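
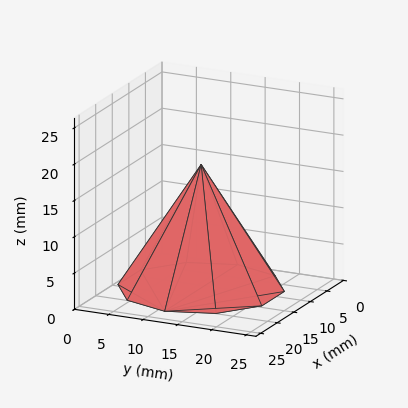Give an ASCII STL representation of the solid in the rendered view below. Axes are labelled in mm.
Reading the render: the shape is a regular 10-sided pyramid, base circumscribed radius ≈ 11 mm, apex at z ≈ 17 mm (dimensions read to the nearest mm from the axis ticks). For the STL, each face is triangulated and given an outward normal.

solid part
  facet normal 0.0000 0.0000 -1.0000
    outer loop
      vertex 14.399 21.462 0.000
      vertex 19.899 17.466 0.000
      vertex 22.000 11.000 0.000
    endloop
  endfacet
  facet normal 0.0000 0.0000 -1.0000
    outer loop
      vertex 7.601 21.462 0.000
      vertex 14.399 21.462 0.000
      vertex 22.000 11.000 0.000
    endloop
  endfacet
  facet normal 0.0000 0.0000 -1.0000
    outer loop
      vertex 2.101 17.466 0.000
      vertex 7.601 21.462 0.000
      vertex 22.000 11.000 0.000
    endloop
  endfacet
  facet normal 0.0000 0.0000 -1.0000
    outer loop
      vertex 0.000 11.000 0.000
      vertex 2.101 17.466 0.000
      vertex 22.000 11.000 0.000
    endloop
  endfacet
  facet normal 0.0000 0.0000 -1.0000
    outer loop
      vertex 2.101 4.534 0.000
      vertex 0.000 11.000 0.000
      vertex 22.000 11.000 0.000
    endloop
  endfacet
  facet normal 0.0000 0.0000 -1.0000
    outer loop
      vertex 7.601 0.538 0.000
      vertex 2.101 4.534 0.000
      vertex 22.000 11.000 0.000
    endloop
  endfacet
  facet normal 0.0000 0.0000 -1.0000
    outer loop
      vertex 14.399 0.538 0.000
      vertex 7.601 0.538 0.000
      vertex 22.000 11.000 0.000
    endloop
  endfacet
  facet normal 0.0000 0.0000 -1.0000
    outer loop
      vertex 19.899 4.534 0.000
      vertex 14.399 0.538 0.000
      vertex 22.000 11.000 0.000
    endloop
  endfacet
  facet normal 0.8100 0.2632 0.5241
    outer loop
      vertex 22.000 11.000 0.000
      vertex 19.899 17.466 0.000
      vertex 11.000 11.000 17.000
    endloop
  endfacet
  facet normal 0.5006 0.6890 0.5241
    outer loop
      vertex 19.899 17.466 0.000
      vertex 14.399 21.462 0.000
      vertex 11.000 11.000 17.000
    endloop
  endfacet
  facet normal 0.0000 0.8516 0.5241
    outer loop
      vertex 14.399 21.462 0.000
      vertex 7.601 21.462 0.000
      vertex 11.000 11.000 17.000
    endloop
  endfacet
  facet normal -0.5006 0.6890 0.5241
    outer loop
      vertex 7.601 21.462 0.000
      vertex 2.101 17.466 0.000
      vertex 11.000 11.000 17.000
    endloop
  endfacet
  facet normal -0.8100 0.2632 0.5241
    outer loop
      vertex 2.101 17.466 0.000
      vertex 0.000 11.000 0.000
      vertex 11.000 11.000 17.000
    endloop
  endfacet
  facet normal -0.8100 -0.2632 0.5241
    outer loop
      vertex 0.000 11.000 0.000
      vertex 2.101 4.534 0.000
      vertex 11.000 11.000 17.000
    endloop
  endfacet
  facet normal -0.5006 -0.6890 0.5241
    outer loop
      vertex 2.101 4.534 0.000
      vertex 7.601 0.538 0.000
      vertex 11.000 11.000 17.000
    endloop
  endfacet
  facet normal 0.0000 -0.8516 0.5241
    outer loop
      vertex 7.601 0.538 0.000
      vertex 14.399 0.538 0.000
      vertex 11.000 11.000 17.000
    endloop
  endfacet
  facet normal 0.5006 -0.6890 0.5241
    outer loop
      vertex 14.399 0.538 0.000
      vertex 19.899 4.534 0.000
      vertex 11.000 11.000 17.000
    endloop
  endfacet
  facet normal 0.8100 -0.2632 0.5241
    outer loop
      vertex 19.899 4.534 0.000
      vertex 22.000 11.000 0.000
      vertex 11.000 11.000 17.000
    endloop
  endfacet
endsolid part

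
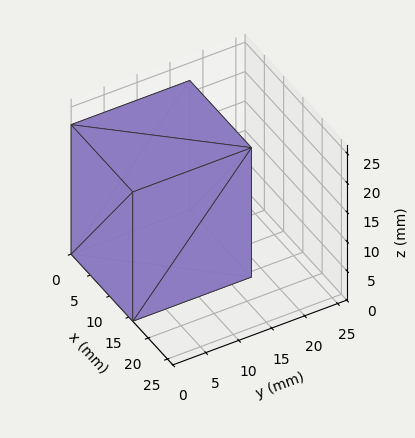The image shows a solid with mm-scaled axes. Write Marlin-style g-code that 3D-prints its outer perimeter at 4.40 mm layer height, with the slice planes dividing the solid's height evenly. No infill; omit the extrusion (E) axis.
Reading the render: the shape is a rectangular box, roughly 16 × 18 mm footprint and 22 mm tall (dimensions read to the nearest mm from the axis ticks). For the g-code, the solid's height is divided into equal slices at the stated Δz and each level perimeter traced with G1 moves after a G0 lift.

; perimeter-only toolpath
G21 ; units = mm
G90 ; absolute positioning
G28 ; home
; layer 1
G0 Z4.40
G0 X0.00 Y0.00
G1 X16.00 Y0.00
G1 X16.00 Y18.00
G1 X0.00 Y18.00
G1 X0.00 Y0.00
; layer 2
G0 Z8.80
G0 X0.00 Y0.00
G1 X16.00 Y0.00
G1 X16.00 Y18.00
G1 X0.00 Y18.00
G1 X0.00 Y0.00
; layer 3
G0 Z13.20
G0 X0.00 Y0.00
G1 X16.00 Y0.00
G1 X16.00 Y18.00
G1 X0.00 Y18.00
G1 X0.00 Y0.00
; layer 4
G0 Z17.60
G0 X0.00 Y0.00
G1 X16.00 Y0.00
G1 X16.00 Y18.00
G1 X0.00 Y18.00
G1 X0.00 Y0.00
; layer 5
G0 Z22.00
G0 X0.00 Y0.00
G1 X16.00 Y0.00
G1 X16.00 Y18.00
G1 X0.00 Y18.00
G1 X0.00 Y0.00
M2 ; end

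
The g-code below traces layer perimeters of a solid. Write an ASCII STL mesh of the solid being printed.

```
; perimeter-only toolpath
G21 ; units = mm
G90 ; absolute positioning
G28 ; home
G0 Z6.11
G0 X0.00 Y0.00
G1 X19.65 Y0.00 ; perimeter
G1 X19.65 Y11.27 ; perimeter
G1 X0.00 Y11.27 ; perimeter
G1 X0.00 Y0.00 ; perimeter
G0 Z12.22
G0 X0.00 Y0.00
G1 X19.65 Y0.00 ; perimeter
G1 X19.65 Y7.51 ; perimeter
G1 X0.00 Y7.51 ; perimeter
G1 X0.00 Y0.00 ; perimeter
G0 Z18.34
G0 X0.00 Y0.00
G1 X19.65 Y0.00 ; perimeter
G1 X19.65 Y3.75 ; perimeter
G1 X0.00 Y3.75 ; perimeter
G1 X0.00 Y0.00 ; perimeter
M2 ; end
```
solid part
  facet normal 0.0000 0.0000 -1.0000
    outer loop
      vertex 19.65 15.02 0.00
      vertex 19.65 0.00 0.00
      vertex 0.00 0.00 0.00
    endloop
  endfacet
  facet normal 0.0000 0.0000 -1.0000
    outer loop
      vertex 0.00 15.02 0.00
      vertex 19.65 15.02 0.00
      vertex 0.00 0.00 0.00
    endloop
  endfacet
  facet normal 0.0000 -1.0000 0.0000
    outer loop
      vertex 0.00 0.00 0.00
      vertex 19.65 0.00 0.00
      vertex 19.65 0.00 24.45
    endloop
  endfacet
  facet normal 0.0000 -1.0000 0.0000
    outer loop
      vertex 0.00 0.00 0.00
      vertex 19.65 0.00 24.45
      vertex 0.00 0.00 24.45
    endloop
  endfacet
  facet normal 0.0000 0.8521 0.5234
    outer loop
      vertex 0.00 0.00 24.45
      vertex 19.65 0.00 24.45
      vertex 19.65 15.02 0.00
    endloop
  endfacet
  facet normal 0.0000 0.8521 0.5234
    outer loop
      vertex 0.00 0.00 24.45
      vertex 19.65 15.02 0.00
      vertex 0.00 15.02 0.00
    endloop
  endfacet
  facet normal -1.0000 0.0000 0.0000
    outer loop
      vertex 0.00 0.00 24.45
      vertex 0.00 15.02 0.00
      vertex 0.00 0.00 0.00
    endloop
  endfacet
  facet normal 1.0000 0.0000 0.0000
    outer loop
      vertex 19.65 0.00 0.00
      vertex 19.65 15.02 0.00
      vertex 19.65 0.00 24.45
    endloop
  endfacet
endsolid part

The G0 Z moves step by Δz≈6.11 mm. The G1 loops shrink linearly with z, so the solid tapers from its base footprint up to z≈24.4. Closing with a flat bottom cap and the tapered top and triangulating gives 8 facets — a wedge (ramp): 19.6 × 15 mm base, rising to 24.4 mm along the y=0 edge and sloping linearly to z=0 at y=15.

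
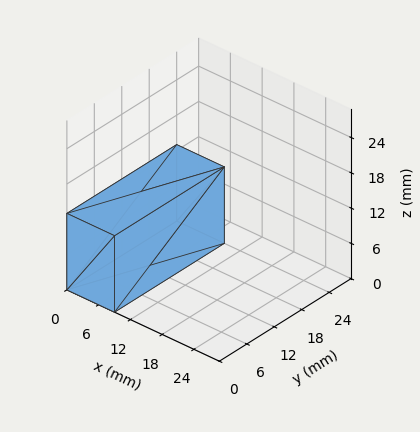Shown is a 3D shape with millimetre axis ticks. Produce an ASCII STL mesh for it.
Reading the render: the shape is a rectangular box, roughly 9 × 24 mm footprint and 13 mm tall (dimensions read to the nearest mm from the axis ticks). For the STL, each face is triangulated and given an outward normal.

solid part
  facet normal 0.0000 0.0000 -1.0000
    outer loop
      vertex 9.000 24.000 0.000
      vertex 9.000 0.000 0.000
      vertex 0.000 0.000 0.000
    endloop
  endfacet
  facet normal 0.0000 0.0000 -1.0000
    outer loop
      vertex 0.000 24.000 0.000
      vertex 9.000 24.000 0.000
      vertex 0.000 0.000 0.000
    endloop
  endfacet
  facet normal 0.0000 0.0000 1.0000
    outer loop
      vertex 0.000 0.000 13.000
      vertex 9.000 0.000 13.000
      vertex 9.000 24.000 13.000
    endloop
  endfacet
  facet normal 0.0000 0.0000 1.0000
    outer loop
      vertex 0.000 0.000 13.000
      vertex 9.000 24.000 13.000
      vertex 0.000 24.000 13.000
    endloop
  endfacet
  facet normal 0.0000 -1.0000 0.0000
    outer loop
      vertex 0.000 0.000 0.000
      vertex 9.000 0.000 0.000
      vertex 9.000 0.000 13.000
    endloop
  endfacet
  facet normal 0.0000 -1.0000 0.0000
    outer loop
      vertex 0.000 0.000 0.000
      vertex 9.000 0.000 13.000
      vertex 0.000 0.000 13.000
    endloop
  endfacet
  facet normal 0.0000 1.0000 0.0000
    outer loop
      vertex 9.000 24.000 13.000
      vertex 9.000 24.000 0.000
      vertex 0.000 24.000 0.000
    endloop
  endfacet
  facet normal 0.0000 1.0000 0.0000
    outer loop
      vertex 0.000 24.000 13.000
      vertex 9.000 24.000 13.000
      vertex 0.000 24.000 0.000
    endloop
  endfacet
  facet normal -1.0000 0.0000 0.0000
    outer loop
      vertex 0.000 24.000 13.000
      vertex 0.000 24.000 0.000
      vertex 0.000 0.000 0.000
    endloop
  endfacet
  facet normal -1.0000 0.0000 0.0000
    outer loop
      vertex 0.000 0.000 13.000
      vertex 0.000 24.000 13.000
      vertex 0.000 0.000 0.000
    endloop
  endfacet
  facet normal 1.0000 0.0000 0.0000
    outer loop
      vertex 9.000 0.000 0.000
      vertex 9.000 24.000 0.000
      vertex 9.000 24.000 13.000
    endloop
  endfacet
  facet normal 1.0000 0.0000 0.0000
    outer loop
      vertex 9.000 0.000 0.000
      vertex 9.000 24.000 13.000
      vertex 9.000 0.000 13.000
    endloop
  endfacet
endsolid part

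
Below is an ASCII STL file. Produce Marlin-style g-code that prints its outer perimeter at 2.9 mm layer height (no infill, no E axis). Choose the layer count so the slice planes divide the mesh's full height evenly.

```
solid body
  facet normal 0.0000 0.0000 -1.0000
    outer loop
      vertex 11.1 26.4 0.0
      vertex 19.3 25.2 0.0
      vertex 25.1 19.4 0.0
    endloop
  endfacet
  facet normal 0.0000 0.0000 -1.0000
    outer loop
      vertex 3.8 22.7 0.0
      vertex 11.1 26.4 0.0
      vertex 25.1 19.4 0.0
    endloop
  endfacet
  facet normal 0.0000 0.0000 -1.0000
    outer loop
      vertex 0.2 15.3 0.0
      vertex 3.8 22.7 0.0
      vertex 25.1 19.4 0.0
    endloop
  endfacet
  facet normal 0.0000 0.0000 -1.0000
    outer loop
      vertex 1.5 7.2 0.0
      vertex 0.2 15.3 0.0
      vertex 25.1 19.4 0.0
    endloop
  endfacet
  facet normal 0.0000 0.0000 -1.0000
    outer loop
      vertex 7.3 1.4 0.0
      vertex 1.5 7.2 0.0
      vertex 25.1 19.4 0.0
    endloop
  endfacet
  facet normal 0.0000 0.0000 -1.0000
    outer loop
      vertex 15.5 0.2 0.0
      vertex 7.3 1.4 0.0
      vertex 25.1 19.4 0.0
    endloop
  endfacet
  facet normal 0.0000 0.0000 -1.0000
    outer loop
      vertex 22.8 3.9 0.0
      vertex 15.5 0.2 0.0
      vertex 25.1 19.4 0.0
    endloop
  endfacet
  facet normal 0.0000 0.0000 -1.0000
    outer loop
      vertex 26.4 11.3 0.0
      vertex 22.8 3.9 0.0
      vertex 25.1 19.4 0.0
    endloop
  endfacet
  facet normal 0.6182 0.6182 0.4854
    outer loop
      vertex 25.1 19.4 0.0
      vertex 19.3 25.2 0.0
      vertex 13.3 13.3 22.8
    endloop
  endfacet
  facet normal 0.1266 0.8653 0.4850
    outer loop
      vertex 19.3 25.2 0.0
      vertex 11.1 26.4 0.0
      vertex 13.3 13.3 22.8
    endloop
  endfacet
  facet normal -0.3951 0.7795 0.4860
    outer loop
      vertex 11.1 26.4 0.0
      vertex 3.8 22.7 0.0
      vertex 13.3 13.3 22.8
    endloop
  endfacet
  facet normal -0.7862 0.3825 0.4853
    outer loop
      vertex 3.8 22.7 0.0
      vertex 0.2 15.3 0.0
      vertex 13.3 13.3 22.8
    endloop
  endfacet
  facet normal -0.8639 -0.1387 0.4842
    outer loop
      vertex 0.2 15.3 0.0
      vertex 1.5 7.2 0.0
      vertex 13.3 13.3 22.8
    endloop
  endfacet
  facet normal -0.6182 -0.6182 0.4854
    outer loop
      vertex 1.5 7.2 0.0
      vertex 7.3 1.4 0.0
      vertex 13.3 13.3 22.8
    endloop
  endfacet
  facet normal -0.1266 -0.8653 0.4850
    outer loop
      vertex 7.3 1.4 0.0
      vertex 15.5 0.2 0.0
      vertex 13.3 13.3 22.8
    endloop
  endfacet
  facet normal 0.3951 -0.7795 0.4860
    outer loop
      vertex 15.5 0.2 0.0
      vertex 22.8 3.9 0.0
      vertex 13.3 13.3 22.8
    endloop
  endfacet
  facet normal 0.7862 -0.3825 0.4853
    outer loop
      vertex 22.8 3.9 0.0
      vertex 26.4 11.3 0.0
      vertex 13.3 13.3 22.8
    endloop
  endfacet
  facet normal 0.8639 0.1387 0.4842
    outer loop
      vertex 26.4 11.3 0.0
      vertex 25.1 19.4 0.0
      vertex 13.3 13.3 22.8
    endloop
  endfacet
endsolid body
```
; perimeter-only toolpath
G21 ; units = mm
G90 ; absolute positioning
G28 ; home
; layer 1
G0 Z2.9
G0 X23.6 Y18.6
G1 X18.6 Y23.7
G1 X11.4 Y24.8
G1 X5.0 Y21.5
G1 X1.8 Y15.1
G1 X3.0 Y8.0
G1 X8.1 Y2.9
G1 X15.2 Y1.8
G1 X21.6 Y5.1
G1 X24.8 Y11.6
G1 X23.6 Y18.6
; layer 2
G0 Z5.7
G0 X22.2 Y17.9
G1 X17.8 Y22.2
G1 X11.6 Y23.1
G1 X6.2 Y20.3
G1 X3.5 Y14.8
G1 X4.5 Y8.7
G1 X8.8 Y4.4
G1 X14.9 Y3.5
G1 X20.4 Y6.2
G1 X23.1 Y11.8
G1 X22.2 Y17.9
; layer 3
G0 Z8.6
G0 X20.7 Y17.1
G1 X17.1 Y20.7
G1 X11.9 Y21.5
G1 X7.4 Y19.2
G1 X5.1 Y14.6
G1 X5.9 Y9.5
G1 X9.6 Y5.9
G1 X14.7 Y5.1
G1 X19.2 Y7.4
G1 X21.5 Y12.1
G1 X20.7 Y17.1
; layer 4
G0 Z11.4
G0 X19.2 Y16.4
G1 X16.3 Y19.2
G1 X12.2 Y19.9
G1 X8.6 Y18.0
G1 X6.8 Y14.3
G1 X7.4 Y10.2
G1 X10.3 Y7.4
G1 X14.4 Y6.8
G1 X18.1 Y8.6
G1 X19.9 Y12.3
G1 X19.2 Y16.4
; layer 5
G0 Z14.2
G0 X17.7 Y15.6
G1 X15.6 Y17.8
G1 X12.5 Y18.2
G1 X9.7 Y16.8
G1 X8.4 Y14.1
G1 X8.9 Y11.0
G1 X11.1 Y8.8
G1 X14.1 Y8.4
G1 X16.9 Y9.8
G1 X18.2 Y12.6
G1 X17.7 Y15.6
; layer 6
G0 Z17.1
G0 X16.2 Y14.8
G1 X14.8 Y16.3
G1 X12.8 Y16.6
G1 X10.9 Y15.7
G1 X10.0 Y13.8
G1 X10.4 Y11.8
G1 X11.8 Y10.3
G1 X13.9 Y10.0
G1 X15.7 Y11.0
G1 X16.6 Y12.8
G1 X16.2 Y14.8
; layer 7
G0 Z19.9
G0 X14.8 Y14.1
G1 X14.1 Y14.8
G1 X13.0 Y14.9
G1 X12.1 Y14.5
G1 X11.7 Y13.6
G1 X11.8 Y12.5
G1 X12.6 Y11.8
G1 X13.6 Y11.7
G1 X14.5 Y12.1
G1 X14.9 Y13.1
G1 X14.8 Y14.1
M2 ; end

The solid is a regular 10-sided pyramid, base circumscribed radius ≈ 13.3 mm, apex at z ≈ 22.8 mm. Slicing at Δz = 2.9 mm — 8 equal slices spanning the solid's height, so layer i sits at z = i·h/8 — gives 7 non-empty perimeters. Each is a 10-segment closed polygon; G0 lifts to the layer z and rapids to the start vertex, then G1 traces the edges. The cross-section shrinks linearly with z (the slice at the apex is degenerate and omitted).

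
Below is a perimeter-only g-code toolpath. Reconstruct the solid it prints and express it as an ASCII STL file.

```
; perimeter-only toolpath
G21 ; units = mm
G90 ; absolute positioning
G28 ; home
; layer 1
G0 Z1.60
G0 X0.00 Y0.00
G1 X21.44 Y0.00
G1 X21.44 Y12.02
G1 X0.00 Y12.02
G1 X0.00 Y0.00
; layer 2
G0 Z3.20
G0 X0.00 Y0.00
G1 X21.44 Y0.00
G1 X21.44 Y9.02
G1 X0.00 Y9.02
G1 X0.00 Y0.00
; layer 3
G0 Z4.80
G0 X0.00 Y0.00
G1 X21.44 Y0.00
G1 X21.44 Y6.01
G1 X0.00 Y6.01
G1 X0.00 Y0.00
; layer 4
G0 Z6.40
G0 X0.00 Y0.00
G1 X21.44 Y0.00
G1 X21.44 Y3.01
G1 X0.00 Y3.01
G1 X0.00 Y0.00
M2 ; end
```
solid part
  facet normal 0.0000 0.0000 -1.0000
    outer loop
      vertex 21.44 15.03 0.00
      vertex 21.44 0.00 0.00
      vertex 0.00 0.00 0.00
    endloop
  endfacet
  facet normal 0.0000 0.0000 -1.0000
    outer loop
      vertex 0.00 15.03 0.00
      vertex 21.44 15.03 0.00
      vertex 0.00 0.00 0.00
    endloop
  endfacet
  facet normal 0.0000 -1.0000 0.0000
    outer loop
      vertex 0.00 0.00 0.00
      vertex 21.44 0.00 0.00
      vertex 21.44 0.00 8.00
    endloop
  endfacet
  facet normal 0.0000 -1.0000 0.0000
    outer loop
      vertex 0.00 0.00 0.00
      vertex 21.44 0.00 8.00
      vertex 0.00 0.00 8.00
    endloop
  endfacet
  facet normal 0.0000 0.4699 0.8827
    outer loop
      vertex 0.00 0.00 8.00
      vertex 21.44 0.00 8.00
      vertex 21.44 15.03 0.00
    endloop
  endfacet
  facet normal 0.0000 0.4699 0.8827
    outer loop
      vertex 0.00 0.00 8.00
      vertex 21.44 15.03 0.00
      vertex 0.00 15.03 0.00
    endloop
  endfacet
  facet normal -1.0000 0.0000 0.0000
    outer loop
      vertex 0.00 0.00 8.00
      vertex 0.00 15.03 0.00
      vertex 0.00 0.00 0.00
    endloop
  endfacet
  facet normal 1.0000 0.0000 0.0000
    outer loop
      vertex 21.44 0.00 0.00
      vertex 21.44 15.03 0.00
      vertex 21.44 0.00 8.00
    endloop
  endfacet
endsolid part

The G0 Z moves step by Δz≈1.60 mm. The G1 loops shrink linearly with z, so the solid tapers from its base footprint up to z≈8. Closing with a flat bottom cap and the tapered top and triangulating gives 8 facets — a wedge (ramp): 21.4 × 15 mm base, rising to 8 mm along the y=0 edge and sloping linearly to z=0 at y=15.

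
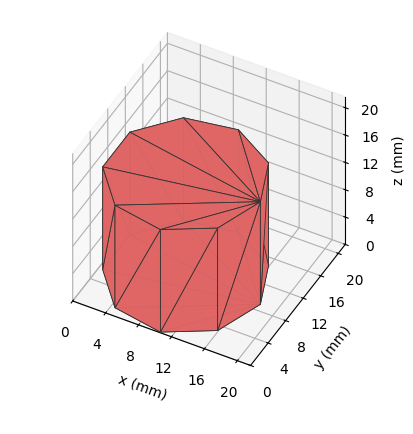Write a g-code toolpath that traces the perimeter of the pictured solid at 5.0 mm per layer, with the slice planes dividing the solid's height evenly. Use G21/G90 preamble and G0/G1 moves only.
Reading the render: the shape is a regular 9-sided prism (a cylinder approximated with 9 flat sides), circumscribed radius ≈ 9 mm, height ≈ 15 mm (dimensions read to the nearest mm from the axis ticks). For the g-code, the solid's height is divided into equal slices at the stated Δz and each level perimeter traced with G1 moves after a G0 lift.

; perimeter-only toolpath
G21 ; units = mm
G90 ; absolute positioning
G28 ; home
; layer 1
G0 Z5.0
G0 X18.0 Y9.0
G1 X15.9 Y14.8
G1 X10.6 Y17.9
G1 X4.5 Y16.8
G1 X0.5 Y12.1
G1 X0.5 Y5.9
G1 X4.5 Y1.2
G1 X10.6 Y0.1
G1 X15.9 Y3.2
G1 X18.0 Y9.0
; layer 2
G0 Z10.0
G0 X18.0 Y9.0
G1 X15.9 Y14.8
G1 X10.6 Y17.9
G1 X4.5 Y16.8
G1 X0.5 Y12.1
G1 X0.5 Y5.9
G1 X4.5 Y1.2
G1 X10.6 Y0.1
G1 X15.9 Y3.2
G1 X18.0 Y9.0
; layer 3
G0 Z15.0
G0 X18.0 Y9.0
G1 X15.9 Y14.8
G1 X10.6 Y17.9
G1 X4.5 Y16.8
G1 X0.5 Y12.1
G1 X0.5 Y5.9
G1 X4.5 Y1.2
G1 X10.6 Y0.1
G1 X15.9 Y3.2
G1 X18.0 Y9.0
M2 ; end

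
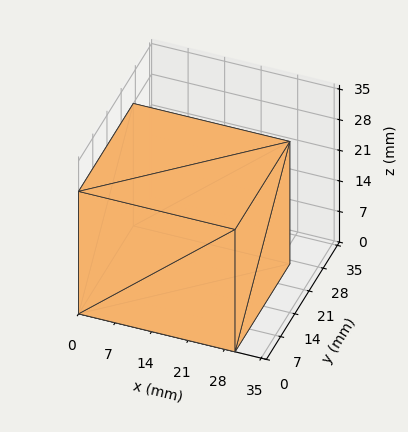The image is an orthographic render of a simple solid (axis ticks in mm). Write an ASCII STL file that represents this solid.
Reading the render: the shape is a rectangular box, roughly 30 × 27 mm footprint and 28 mm tall (dimensions read to the nearest mm from the axis ticks). For the STL, each face is triangulated and given an outward normal.

solid part
  facet normal 0.0000 0.0000 -1.0000
    outer loop
      vertex 30.0 27.0 0.0
      vertex 30.0 0.0 0.0
      vertex 0.0 0.0 0.0
    endloop
  endfacet
  facet normal 0.0000 0.0000 -1.0000
    outer loop
      vertex 0.0 27.0 0.0
      vertex 30.0 27.0 0.0
      vertex 0.0 0.0 0.0
    endloop
  endfacet
  facet normal 0.0000 0.0000 1.0000
    outer loop
      vertex 0.0 0.0 28.0
      vertex 30.0 0.0 28.0
      vertex 30.0 27.0 28.0
    endloop
  endfacet
  facet normal 0.0000 0.0000 1.0000
    outer loop
      vertex 0.0 0.0 28.0
      vertex 30.0 27.0 28.0
      vertex 0.0 27.0 28.0
    endloop
  endfacet
  facet normal 0.0000 -1.0000 0.0000
    outer loop
      vertex 0.0 0.0 0.0
      vertex 30.0 0.0 0.0
      vertex 30.0 0.0 28.0
    endloop
  endfacet
  facet normal 0.0000 -1.0000 0.0000
    outer loop
      vertex 0.0 0.0 0.0
      vertex 30.0 0.0 28.0
      vertex 0.0 0.0 28.0
    endloop
  endfacet
  facet normal 0.0000 1.0000 0.0000
    outer loop
      vertex 30.0 27.0 28.0
      vertex 30.0 27.0 0.0
      vertex 0.0 27.0 0.0
    endloop
  endfacet
  facet normal 0.0000 1.0000 0.0000
    outer loop
      vertex 0.0 27.0 28.0
      vertex 30.0 27.0 28.0
      vertex 0.0 27.0 0.0
    endloop
  endfacet
  facet normal -1.0000 0.0000 0.0000
    outer loop
      vertex 0.0 27.0 28.0
      vertex 0.0 27.0 0.0
      vertex 0.0 0.0 0.0
    endloop
  endfacet
  facet normal -1.0000 0.0000 0.0000
    outer loop
      vertex 0.0 0.0 28.0
      vertex 0.0 27.0 28.0
      vertex 0.0 0.0 0.0
    endloop
  endfacet
  facet normal 1.0000 0.0000 0.0000
    outer loop
      vertex 30.0 0.0 0.0
      vertex 30.0 27.0 0.0
      vertex 30.0 27.0 28.0
    endloop
  endfacet
  facet normal 1.0000 0.0000 0.0000
    outer loop
      vertex 30.0 0.0 0.0
      vertex 30.0 27.0 28.0
      vertex 30.0 0.0 28.0
    endloop
  endfacet
endsolid part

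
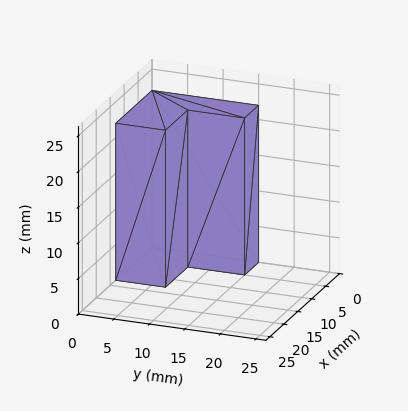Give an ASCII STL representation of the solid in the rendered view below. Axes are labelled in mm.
Reading the render: the shape is an L-shaped prism: outer 13 × 15 mm, arm thicknesses ≈ 7 mm (horizontal) and 5 mm (vertical), extruded 22 mm in z (dimensions read to the nearest mm from the axis ticks). For the STL, each face is triangulated and given an outward normal.

solid part
  facet normal 0.0000 0.0000 -1.0000
    outer loop
      vertex 13.0 7.0 0.0
      vertex 13.0 0.0 0.0
      vertex 0.0 0.0 0.0
    endloop
  endfacet
  facet normal 0.0000 0.0000 -1.0000
    outer loop
      vertex 5.0 7.0 0.0
      vertex 13.0 7.0 0.0
      vertex 0.0 0.0 0.0
    endloop
  endfacet
  facet normal 0.0000 0.0000 -1.0000
    outer loop
      vertex 5.0 15.0 0.0
      vertex 5.0 7.0 0.0
      vertex 0.0 0.0 0.0
    endloop
  endfacet
  facet normal 0.0000 0.0000 -1.0000
    outer loop
      vertex 0.0 15.0 0.0
      vertex 5.0 15.0 0.0
      vertex 0.0 0.0 0.0
    endloop
  endfacet
  facet normal 0.0000 0.0000 1.0000
    outer loop
      vertex 0.0 0.0 22.0
      vertex 13.0 0.0 22.0
      vertex 13.0 7.0 22.0
    endloop
  endfacet
  facet normal 0.0000 0.0000 1.0000
    outer loop
      vertex 0.0 0.0 22.0
      vertex 13.0 7.0 22.0
      vertex 5.0 7.0 22.0
    endloop
  endfacet
  facet normal 0.0000 0.0000 1.0000
    outer loop
      vertex 0.0 0.0 22.0
      vertex 5.0 7.0 22.0
      vertex 5.0 15.0 22.0
    endloop
  endfacet
  facet normal 0.0000 0.0000 1.0000
    outer loop
      vertex 0.0 0.0 22.0
      vertex 5.0 15.0 22.0
      vertex 0.0 15.0 22.0
    endloop
  endfacet
  facet normal 0.0000 -1.0000 0.0000
    outer loop
      vertex 0.0 0.0 0.0
      vertex 13.0 0.0 0.0
      vertex 13.0 0.0 22.0
    endloop
  endfacet
  facet normal 0.0000 -1.0000 0.0000
    outer loop
      vertex 0.0 0.0 0.0
      vertex 13.0 0.0 22.0
      vertex 0.0 0.0 22.0
    endloop
  endfacet
  facet normal 1.0000 0.0000 0.0000
    outer loop
      vertex 13.0 0.0 0.0
      vertex 13.0 7.0 0.0
      vertex 13.0 7.0 22.0
    endloop
  endfacet
  facet normal 1.0000 0.0000 0.0000
    outer loop
      vertex 13.0 0.0 0.0
      vertex 13.0 7.0 22.0
      vertex 13.0 0.0 22.0
    endloop
  endfacet
  facet normal 0.0000 1.0000 0.0000
    outer loop
      vertex 13.0 7.0 0.0
      vertex 5.0 7.0 0.0
      vertex 5.0 7.0 22.0
    endloop
  endfacet
  facet normal 0.0000 1.0000 0.0000
    outer loop
      vertex 13.0 7.0 0.0
      vertex 5.0 7.0 22.0
      vertex 13.0 7.0 22.0
    endloop
  endfacet
  facet normal 1.0000 0.0000 0.0000
    outer loop
      vertex 5.0 7.0 0.0
      vertex 5.0 15.0 0.0
      vertex 5.0 15.0 22.0
    endloop
  endfacet
  facet normal 1.0000 0.0000 0.0000
    outer loop
      vertex 5.0 7.0 0.0
      vertex 5.0 15.0 22.0
      vertex 5.0 7.0 22.0
    endloop
  endfacet
  facet normal 0.0000 1.0000 0.0000
    outer loop
      vertex 5.0 15.0 0.0
      vertex 0.0 15.0 0.0
      vertex 0.0 15.0 22.0
    endloop
  endfacet
  facet normal 0.0000 1.0000 0.0000
    outer loop
      vertex 5.0 15.0 0.0
      vertex 0.0 15.0 22.0
      vertex 5.0 15.0 22.0
    endloop
  endfacet
  facet normal -1.0000 0.0000 0.0000
    outer loop
      vertex 0.0 15.0 0.0
      vertex 0.0 0.0 0.0
      vertex 0.0 0.0 22.0
    endloop
  endfacet
  facet normal -1.0000 0.0000 0.0000
    outer loop
      vertex 0.0 15.0 0.0
      vertex 0.0 0.0 22.0
      vertex 0.0 15.0 22.0
    endloop
  endfacet
endsolid part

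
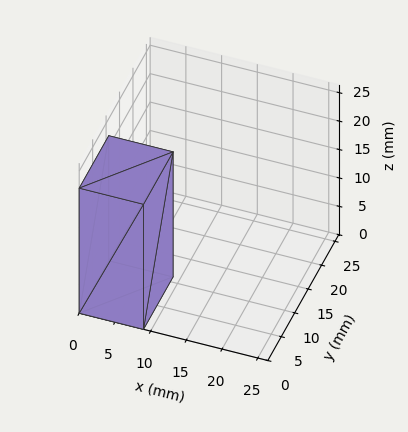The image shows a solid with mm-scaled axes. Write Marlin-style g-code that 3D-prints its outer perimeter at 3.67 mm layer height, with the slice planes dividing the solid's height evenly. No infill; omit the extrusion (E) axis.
Reading the render: the shape is a rectangular box, roughly 9 × 11 mm footprint and 22 mm tall (dimensions read to the nearest mm from the axis ticks). For the g-code, the solid's height is divided into equal slices at the stated Δz and each level perimeter traced with G1 moves after a G0 lift.

; perimeter-only toolpath
G21 ; units = mm
G90 ; absolute positioning
G28 ; home
; layer 1
G0 Z3.67
G0 X0.00 Y0.00
G1 X9.00 Y0.00
G1 X9.00 Y11.00
G1 X0.00 Y11.00
G1 X0.00 Y0.00
; layer 2
G0 Z7.33
G0 X0.00 Y0.00
G1 X9.00 Y0.00
G1 X9.00 Y11.00
G1 X0.00 Y11.00
G1 X0.00 Y0.00
; layer 3
G0 Z11.00
G0 X0.00 Y0.00
G1 X9.00 Y0.00
G1 X9.00 Y11.00
G1 X0.00 Y11.00
G1 X0.00 Y0.00
; layer 4
G0 Z14.67
G0 X0.00 Y0.00
G1 X9.00 Y0.00
G1 X9.00 Y11.00
G1 X0.00 Y11.00
G1 X0.00 Y0.00
; layer 5
G0 Z18.33
G0 X0.00 Y0.00
G1 X9.00 Y0.00
G1 X9.00 Y11.00
G1 X0.00 Y11.00
G1 X0.00 Y0.00
; layer 6
G0 Z22.00
G0 X0.00 Y0.00
G1 X9.00 Y0.00
G1 X9.00 Y11.00
G1 X0.00 Y11.00
G1 X0.00 Y0.00
M2 ; end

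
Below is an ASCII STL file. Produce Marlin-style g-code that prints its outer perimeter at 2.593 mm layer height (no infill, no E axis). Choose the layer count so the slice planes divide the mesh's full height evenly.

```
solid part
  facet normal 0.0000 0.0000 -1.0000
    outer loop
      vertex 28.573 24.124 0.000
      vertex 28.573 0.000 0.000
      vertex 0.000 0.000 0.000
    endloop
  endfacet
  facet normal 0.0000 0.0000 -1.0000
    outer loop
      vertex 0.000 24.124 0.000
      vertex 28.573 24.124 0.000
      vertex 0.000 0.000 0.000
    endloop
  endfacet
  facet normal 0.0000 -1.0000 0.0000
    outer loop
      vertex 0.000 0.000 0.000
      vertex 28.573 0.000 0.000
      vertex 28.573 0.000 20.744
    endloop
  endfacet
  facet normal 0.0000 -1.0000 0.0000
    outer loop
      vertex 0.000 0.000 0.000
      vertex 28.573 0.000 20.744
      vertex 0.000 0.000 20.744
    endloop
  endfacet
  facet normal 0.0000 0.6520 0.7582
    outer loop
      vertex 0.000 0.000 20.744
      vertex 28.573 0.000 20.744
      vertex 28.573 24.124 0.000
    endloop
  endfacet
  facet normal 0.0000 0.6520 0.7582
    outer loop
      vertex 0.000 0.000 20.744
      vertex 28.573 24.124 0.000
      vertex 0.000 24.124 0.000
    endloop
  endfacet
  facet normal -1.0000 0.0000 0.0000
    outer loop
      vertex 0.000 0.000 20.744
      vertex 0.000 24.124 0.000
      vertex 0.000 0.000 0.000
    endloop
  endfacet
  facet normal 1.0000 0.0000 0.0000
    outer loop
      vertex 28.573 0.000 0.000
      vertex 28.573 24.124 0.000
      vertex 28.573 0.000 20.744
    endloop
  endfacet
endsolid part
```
; perimeter-only toolpath
G21 ; units = mm
G90 ; absolute positioning
G28 ; home
; layer 1
G0 Z2.593
G0 X0.000 Y0.000
G1 X28.573 Y0.000
G1 X28.573 Y21.108
G1 X0.000 Y21.108
G1 X0.000 Y0.000
; layer 2
G0 Z5.186
G0 X0.000 Y0.000
G1 X28.573 Y0.000
G1 X28.573 Y18.093
G1 X0.000 Y18.093
G1 X0.000 Y0.000
; layer 3
G0 Z7.779
G0 X0.000 Y0.000
G1 X28.573 Y0.000
G1 X28.573 Y15.077
G1 X0.000 Y15.077
G1 X0.000 Y0.000
; layer 4
G0 Z10.372
G0 X0.000 Y0.000
G1 X28.573 Y0.000
G1 X28.573 Y12.062
G1 X0.000 Y12.062
G1 X0.000 Y0.000
; layer 5
G0 Z12.965
G0 X0.000 Y0.000
G1 X28.573 Y0.000
G1 X28.573 Y9.046
G1 X0.000 Y9.046
G1 X0.000 Y0.000
; layer 6
G0 Z15.558
G0 X0.000 Y0.000
G1 X28.573 Y0.000
G1 X28.573 Y6.031
G1 X0.000 Y6.031
G1 X0.000 Y0.000
; layer 7
G0 Z18.151
G0 X0.000 Y0.000
G1 X28.573 Y0.000
G1 X28.573 Y3.015
G1 X0.000 Y3.015
G1 X0.000 Y0.000
M2 ; end

The solid is a wedge (ramp): 28.6 × 24.1 mm base, rising to 20.7 mm along the y=0 edge and sloping linearly to z=0 at y=24.1. Slicing at Δz = 2.593 mm — 8 equal slices spanning the solid's height, so layer i sits at z = i·h/8 — gives 7 non-empty perimeters. Each is a 4-segment closed polygon; G0 lifts to the layer z and rapids to the start vertex, then G1 traces the edges. The cross-section shrinks linearly with z (the slice at the apex is degenerate and omitted).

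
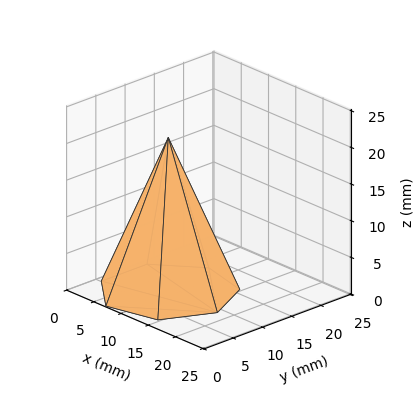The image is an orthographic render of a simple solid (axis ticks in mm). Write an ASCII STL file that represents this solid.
Reading the render: the shape is a regular 7-sided pyramid, base circumscribed radius ≈ 9 mm, apex at z ≈ 21 mm (dimensions read to the nearest mm from the axis ticks). For the STL, each face is triangulated and given an outward normal.

solid part
  facet normal 0.0000 0.0000 -1.0000
    outer loop
      vertex 7.0 17.8 0.0
      vertex 14.6 16.0 0.0
      vertex 18.0 9.0 0.0
    endloop
  endfacet
  facet normal 0.0000 0.0000 -1.0000
    outer loop
      vertex 0.9 12.9 0.0
      vertex 7.0 17.8 0.0
      vertex 18.0 9.0 0.0
    endloop
  endfacet
  facet normal 0.0000 0.0000 -1.0000
    outer loop
      vertex 0.9 5.1 0.0
      vertex 0.9 12.9 0.0
      vertex 18.0 9.0 0.0
    endloop
  endfacet
  facet normal 0.0000 0.0000 -1.0000
    outer loop
      vertex 7.0 0.2 0.0
      vertex 0.9 5.1 0.0
      vertex 18.0 9.0 0.0
    endloop
  endfacet
  facet normal 0.0000 0.0000 -1.0000
    outer loop
      vertex 14.6 2.0 0.0
      vertex 7.0 0.2 0.0
      vertex 18.0 9.0 0.0
    endloop
  endfacet
  facet normal 0.8393 0.4077 0.3597
    outer loop
      vertex 18.0 9.0 0.0
      vertex 14.6 16.0 0.0
      vertex 9.0 9.0 21.0
    endloop
  endfacet
  facet normal 0.2150 0.9079 0.3600
    outer loop
      vertex 14.6 16.0 0.0
      vertex 7.0 17.8 0.0
      vertex 9.0 9.0 21.0
    endloop
  endfacet
  facet normal -0.5842 0.7272 0.3604
    outer loop
      vertex 7.0 17.8 0.0
      vertex 0.9 12.9 0.0
      vertex 9.0 9.0 21.0
    endloop
  endfacet
  facet normal -0.9330 0.0000 0.3599
    outer loop
      vertex 0.9 12.9 0.0
      vertex 0.9 5.1 0.0
      vertex 9.0 9.0 21.0
    endloop
  endfacet
  facet normal -0.5842 -0.7272 0.3604
    outer loop
      vertex 0.9 5.1 0.0
      vertex 7.0 0.2 0.0
      vertex 9.0 9.0 21.0
    endloop
  endfacet
  facet normal 0.2150 -0.9079 0.3600
    outer loop
      vertex 7.0 0.2 0.0
      vertex 14.6 2.0 0.0
      vertex 9.0 9.0 21.0
    endloop
  endfacet
  facet normal 0.8393 -0.4077 0.3597
    outer loop
      vertex 14.6 2.0 0.0
      vertex 18.0 9.0 0.0
      vertex 9.0 9.0 21.0
    endloop
  endfacet
endsolid part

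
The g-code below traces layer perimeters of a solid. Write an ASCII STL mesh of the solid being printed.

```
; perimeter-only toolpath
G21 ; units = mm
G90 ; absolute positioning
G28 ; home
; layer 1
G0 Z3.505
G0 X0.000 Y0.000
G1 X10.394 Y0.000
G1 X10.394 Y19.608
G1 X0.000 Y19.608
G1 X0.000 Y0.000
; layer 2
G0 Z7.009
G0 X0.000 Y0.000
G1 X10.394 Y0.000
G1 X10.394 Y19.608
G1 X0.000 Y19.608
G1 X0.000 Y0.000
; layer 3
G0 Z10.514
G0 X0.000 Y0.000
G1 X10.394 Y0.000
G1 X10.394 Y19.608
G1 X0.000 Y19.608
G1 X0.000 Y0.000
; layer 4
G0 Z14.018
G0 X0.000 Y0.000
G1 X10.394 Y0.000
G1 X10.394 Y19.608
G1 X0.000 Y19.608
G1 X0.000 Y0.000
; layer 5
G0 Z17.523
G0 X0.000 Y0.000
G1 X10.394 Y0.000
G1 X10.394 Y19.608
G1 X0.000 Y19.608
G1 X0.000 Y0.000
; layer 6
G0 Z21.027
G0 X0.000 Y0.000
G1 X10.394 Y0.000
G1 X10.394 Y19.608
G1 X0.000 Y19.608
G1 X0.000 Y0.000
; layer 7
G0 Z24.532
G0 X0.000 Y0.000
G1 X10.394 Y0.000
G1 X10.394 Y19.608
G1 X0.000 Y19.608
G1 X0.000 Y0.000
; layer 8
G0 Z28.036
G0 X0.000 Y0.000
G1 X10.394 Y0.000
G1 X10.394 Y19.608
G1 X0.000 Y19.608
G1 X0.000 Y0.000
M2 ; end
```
solid part
  facet normal 0.0000 0.0000 -1.0000
    outer loop
      vertex 10.394 19.608 0.000
      vertex 10.394 0.000 0.000
      vertex 0.000 0.000 0.000
    endloop
  endfacet
  facet normal 0.0000 0.0000 -1.0000
    outer loop
      vertex 0.000 19.608 0.000
      vertex 10.394 19.608 0.000
      vertex 0.000 0.000 0.000
    endloop
  endfacet
  facet normal 0.0000 0.0000 1.0000
    outer loop
      vertex 0.000 0.000 28.036
      vertex 10.394 0.000 28.036
      vertex 10.394 19.608 28.036
    endloop
  endfacet
  facet normal 0.0000 0.0000 1.0000
    outer loop
      vertex 0.000 0.000 28.036
      vertex 10.394 19.608 28.036
      vertex 0.000 19.608 28.036
    endloop
  endfacet
  facet normal 0.0000 -1.0000 0.0000
    outer loop
      vertex 0.000 0.000 0.000
      vertex 10.394 0.000 0.000
      vertex 10.394 0.000 28.036
    endloop
  endfacet
  facet normal 0.0000 -1.0000 0.0000
    outer loop
      vertex 0.000 0.000 0.000
      vertex 10.394 0.000 28.036
      vertex 0.000 0.000 28.036
    endloop
  endfacet
  facet normal 0.0000 1.0000 0.0000
    outer loop
      vertex 10.394 19.608 28.036
      vertex 10.394 19.608 0.000
      vertex 0.000 19.608 0.000
    endloop
  endfacet
  facet normal 0.0000 1.0000 0.0000
    outer loop
      vertex 0.000 19.608 28.036
      vertex 10.394 19.608 28.036
      vertex 0.000 19.608 0.000
    endloop
  endfacet
  facet normal -1.0000 0.0000 0.0000
    outer loop
      vertex 0.000 19.608 28.036
      vertex 0.000 19.608 0.000
      vertex 0.000 0.000 0.000
    endloop
  endfacet
  facet normal -1.0000 0.0000 0.0000
    outer loop
      vertex 0.000 0.000 28.036
      vertex 0.000 19.608 28.036
      vertex 0.000 0.000 0.000
    endloop
  endfacet
  facet normal 1.0000 0.0000 0.0000
    outer loop
      vertex 10.394 0.000 0.000
      vertex 10.394 19.608 0.000
      vertex 10.394 19.608 28.036
    endloop
  endfacet
  facet normal 1.0000 0.0000 0.0000
    outer loop
      vertex 10.394 0.000 0.000
      vertex 10.394 19.608 28.036
      vertex 10.394 0.000 28.036
    endloop
  endfacet
endsolid part

The G0 Z moves step by Δz≈3.505 mm. Every layer's G1 loop is the same polygon, so the solid is a straight extrusion of it from z=0 to z≈28. Closing with flat bottom and top caps and triangulating gives 12 facets — a rectangular box, roughly 10.4 × 19.6 mm footprint and 28 mm tall.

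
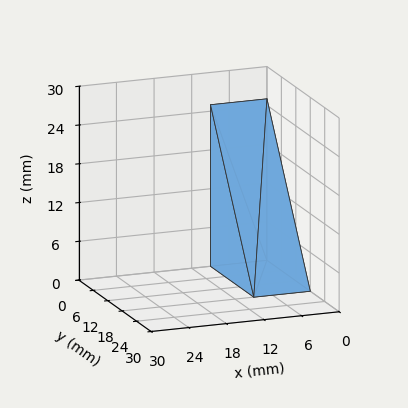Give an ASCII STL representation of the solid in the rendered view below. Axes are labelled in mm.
Reading the render: the shape is a wedge (ramp): 9 × 18 mm base, rising to 25 mm along the y=0 edge and sloping linearly to z=0 at y=18 (dimensions read to the nearest mm from the axis ticks). For the STL, each face is triangulated and given an outward normal.

solid part
  facet normal 0.0000 0.0000 -1.0000
    outer loop
      vertex 9.00 18.00 0.00
      vertex 9.00 0.00 0.00
      vertex 0.00 0.00 0.00
    endloop
  endfacet
  facet normal 0.0000 0.0000 -1.0000
    outer loop
      vertex 0.00 18.00 0.00
      vertex 9.00 18.00 0.00
      vertex 0.00 0.00 0.00
    endloop
  endfacet
  facet normal 0.0000 -1.0000 0.0000
    outer loop
      vertex 0.00 0.00 0.00
      vertex 9.00 0.00 0.00
      vertex 9.00 0.00 25.00
    endloop
  endfacet
  facet normal 0.0000 -1.0000 0.0000
    outer loop
      vertex 0.00 0.00 0.00
      vertex 9.00 0.00 25.00
      vertex 0.00 0.00 25.00
    endloop
  endfacet
  facet normal 0.0000 0.8115 0.5843
    outer loop
      vertex 0.00 0.00 25.00
      vertex 9.00 0.00 25.00
      vertex 9.00 18.00 0.00
    endloop
  endfacet
  facet normal 0.0000 0.8115 0.5843
    outer loop
      vertex 0.00 0.00 25.00
      vertex 9.00 18.00 0.00
      vertex 0.00 18.00 0.00
    endloop
  endfacet
  facet normal -1.0000 0.0000 0.0000
    outer loop
      vertex 0.00 0.00 25.00
      vertex 0.00 18.00 0.00
      vertex 0.00 0.00 0.00
    endloop
  endfacet
  facet normal 1.0000 0.0000 0.0000
    outer loop
      vertex 9.00 0.00 0.00
      vertex 9.00 18.00 0.00
      vertex 9.00 0.00 25.00
    endloop
  endfacet
endsolid part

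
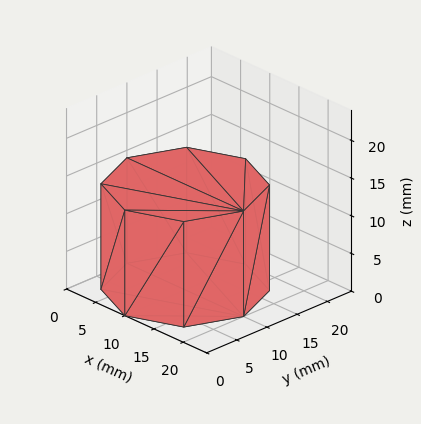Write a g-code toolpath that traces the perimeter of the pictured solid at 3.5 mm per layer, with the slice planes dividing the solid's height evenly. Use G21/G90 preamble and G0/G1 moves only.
Reading the render: the shape is a regular 8-sided prism (a cylinder approximated with 8 flat sides), circumscribed radius ≈ 10 mm, height ≈ 14 mm (dimensions read to the nearest mm from the axis ticks). For the g-code, the solid's height is divided into equal slices at the stated Δz and each level perimeter traced with G1 moves after a G0 lift.

; perimeter-only toolpath
G21 ; units = mm
G90 ; absolute positioning
G28 ; home
; layer 1
G0 Z3.5
G0 X20.0 Y10.0
G1 X17.1 Y17.1
G1 X10.0 Y20.0
G1 X2.9 Y17.1
G1 X0.0 Y10.0
G1 X2.9 Y2.9
G1 X10.0 Y0.0
G1 X17.1 Y2.9
G1 X20.0 Y10.0
; layer 2
G0 Z7.0
G0 X20.0 Y10.0
G1 X17.1 Y17.1
G1 X10.0 Y20.0
G1 X2.9 Y17.1
G1 X0.0 Y10.0
G1 X2.9 Y2.9
G1 X10.0 Y0.0
G1 X17.1 Y2.9
G1 X20.0 Y10.0
; layer 3
G0 Z10.5
G0 X20.0 Y10.0
G1 X17.1 Y17.1
G1 X10.0 Y20.0
G1 X2.9 Y17.1
G1 X0.0 Y10.0
G1 X2.9 Y2.9
G1 X10.0 Y0.0
G1 X17.1 Y2.9
G1 X20.0 Y10.0
; layer 4
G0 Z14.0
G0 X20.0 Y10.0
G1 X17.1 Y17.1
G1 X10.0 Y20.0
G1 X2.9 Y17.1
G1 X0.0 Y10.0
G1 X2.9 Y2.9
G1 X10.0 Y0.0
G1 X17.1 Y2.9
G1 X20.0 Y10.0
M2 ; end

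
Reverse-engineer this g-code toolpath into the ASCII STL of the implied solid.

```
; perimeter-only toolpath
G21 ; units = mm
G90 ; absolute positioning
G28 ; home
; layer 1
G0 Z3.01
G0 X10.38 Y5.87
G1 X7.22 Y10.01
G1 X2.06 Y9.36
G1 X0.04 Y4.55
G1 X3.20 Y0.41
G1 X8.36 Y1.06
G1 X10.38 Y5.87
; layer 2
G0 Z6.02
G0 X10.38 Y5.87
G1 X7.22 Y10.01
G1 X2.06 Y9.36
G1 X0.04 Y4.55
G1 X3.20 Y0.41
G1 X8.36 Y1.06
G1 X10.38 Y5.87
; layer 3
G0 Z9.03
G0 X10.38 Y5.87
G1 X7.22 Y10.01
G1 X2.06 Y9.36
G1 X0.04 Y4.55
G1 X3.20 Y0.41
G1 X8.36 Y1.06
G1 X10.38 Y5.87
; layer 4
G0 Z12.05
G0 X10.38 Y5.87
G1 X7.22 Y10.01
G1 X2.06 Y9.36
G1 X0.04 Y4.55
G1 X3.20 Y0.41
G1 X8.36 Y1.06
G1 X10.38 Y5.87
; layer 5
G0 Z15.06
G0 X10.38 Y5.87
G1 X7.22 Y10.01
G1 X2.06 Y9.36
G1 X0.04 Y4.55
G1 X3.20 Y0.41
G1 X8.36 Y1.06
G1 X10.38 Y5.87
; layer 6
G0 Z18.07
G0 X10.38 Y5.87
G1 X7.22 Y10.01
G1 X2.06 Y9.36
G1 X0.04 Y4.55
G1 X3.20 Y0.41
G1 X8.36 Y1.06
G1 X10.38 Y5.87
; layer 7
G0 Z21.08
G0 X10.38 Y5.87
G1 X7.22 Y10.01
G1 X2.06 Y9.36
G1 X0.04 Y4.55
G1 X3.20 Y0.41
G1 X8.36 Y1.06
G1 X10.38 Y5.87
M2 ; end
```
solid part
  facet normal 0.0000 0.0000 -1.0000
    outer loop
      vertex 2.06 9.36 0.00
      vertex 7.22 10.01 0.00
      vertex 10.38 5.87 0.00
    endloop
  endfacet
  facet normal 0.0000 0.0000 -1.0000
    outer loop
      vertex 0.04 4.55 0.00
      vertex 2.06 9.36 0.00
      vertex 10.38 5.87 0.00
    endloop
  endfacet
  facet normal 0.0000 0.0000 -1.0000
    outer loop
      vertex 3.20 0.41 0.00
      vertex 0.04 4.55 0.00
      vertex 10.38 5.87 0.00
    endloop
  endfacet
  facet normal 0.0000 0.0000 -1.0000
    outer loop
      vertex 8.36 1.06 0.00
      vertex 3.20 0.41 0.00
      vertex 10.38 5.87 0.00
    endloop
  endfacet
  facet normal 0.0000 0.0000 1.0000
    outer loop
      vertex 10.38 5.87 21.08
      vertex 7.22 10.01 21.08
      vertex 2.06 9.36 21.08
    endloop
  endfacet
  facet normal 0.0000 0.0000 1.0000
    outer loop
      vertex 10.38 5.87 21.08
      vertex 2.06 9.36 21.08
      vertex 0.04 4.55 21.08
    endloop
  endfacet
  facet normal 0.0000 0.0000 1.0000
    outer loop
      vertex 10.38 5.87 21.08
      vertex 0.04 4.55 21.08
      vertex 3.20 0.41 21.08
    endloop
  endfacet
  facet normal 0.0000 0.0000 1.0000
    outer loop
      vertex 10.38 5.87 21.08
      vertex 3.20 0.41 21.08
      vertex 8.36 1.06 21.08
    endloop
  endfacet
  facet normal 0.7949 0.6067 0.0000
    outer loop
      vertex 10.38 5.87 0.00
      vertex 7.22 10.01 0.00
      vertex 7.22 10.01 21.08
    endloop
  endfacet
  facet normal 0.7949 0.6067 0.0000
    outer loop
      vertex 10.38 5.87 0.00
      vertex 7.22 10.01 21.08
      vertex 10.38 5.87 21.08
    endloop
  endfacet
  facet normal -0.1250 0.9922 0.0000
    outer loop
      vertex 7.22 10.01 0.00
      vertex 2.06 9.36 0.00
      vertex 2.06 9.36 21.08
    endloop
  endfacet
  facet normal -0.1250 0.9922 0.0000
    outer loop
      vertex 7.22 10.01 0.00
      vertex 2.06 9.36 21.08
      vertex 7.22 10.01 21.08
    endloop
  endfacet
  facet normal -0.9220 0.3872 0.0000
    outer loop
      vertex 2.06 9.36 0.00
      vertex 0.04 4.55 0.00
      vertex 0.04 4.55 21.08
    endloop
  endfacet
  facet normal -0.9220 0.3872 0.0000
    outer loop
      vertex 2.06 9.36 0.00
      vertex 0.04 4.55 21.08
      vertex 2.06 9.36 21.08
    endloop
  endfacet
  facet normal -0.7949 -0.6067 0.0000
    outer loop
      vertex 0.04 4.55 0.00
      vertex 3.20 0.41 0.00
      vertex 3.20 0.41 21.08
    endloop
  endfacet
  facet normal -0.7949 -0.6067 0.0000
    outer loop
      vertex 0.04 4.55 0.00
      vertex 3.20 0.41 21.08
      vertex 0.04 4.55 21.08
    endloop
  endfacet
  facet normal 0.1250 -0.9922 0.0000
    outer loop
      vertex 3.20 0.41 0.00
      vertex 8.36 1.06 0.00
      vertex 8.36 1.06 21.08
    endloop
  endfacet
  facet normal 0.1250 -0.9922 0.0000
    outer loop
      vertex 3.20 0.41 0.00
      vertex 8.36 1.06 21.08
      vertex 3.20 0.41 21.08
    endloop
  endfacet
  facet normal 0.9220 -0.3872 0.0000
    outer loop
      vertex 8.36 1.06 0.00
      vertex 10.38 5.87 0.00
      vertex 10.38 5.87 21.08
    endloop
  endfacet
  facet normal 0.9220 -0.3872 0.0000
    outer loop
      vertex 8.36 1.06 0.00
      vertex 10.38 5.87 21.08
      vertex 8.36 1.06 21.08
    endloop
  endfacet
endsolid part

The G0 Z moves step by Δz≈3.01 mm. Every layer's G1 loop is the same polygon, so the solid is a straight extrusion of it from z=0 to z≈21.1. Closing with flat bottom and top caps and triangulating gives 20 facets — a regular 6-sided prism (a cylinder approximated with 6 flat sides), circumscribed radius ≈ 5.21 mm, height ≈ 21.1 mm.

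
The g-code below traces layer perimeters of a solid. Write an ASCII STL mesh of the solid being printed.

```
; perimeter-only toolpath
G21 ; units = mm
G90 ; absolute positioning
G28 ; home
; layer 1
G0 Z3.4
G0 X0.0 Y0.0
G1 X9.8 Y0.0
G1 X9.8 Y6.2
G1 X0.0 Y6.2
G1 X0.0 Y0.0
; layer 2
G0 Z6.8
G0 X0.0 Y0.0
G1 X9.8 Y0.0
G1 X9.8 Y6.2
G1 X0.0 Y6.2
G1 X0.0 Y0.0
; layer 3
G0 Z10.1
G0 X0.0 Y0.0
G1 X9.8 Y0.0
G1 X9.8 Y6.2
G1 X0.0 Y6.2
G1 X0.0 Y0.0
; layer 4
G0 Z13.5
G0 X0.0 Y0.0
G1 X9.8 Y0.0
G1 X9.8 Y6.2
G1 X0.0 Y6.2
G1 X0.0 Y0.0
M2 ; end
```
solid part
  facet normal 0.0000 0.0000 -1.0000
    outer loop
      vertex 9.8 6.2 0.0
      vertex 9.8 0.0 0.0
      vertex 0.0 0.0 0.0
    endloop
  endfacet
  facet normal 0.0000 0.0000 -1.0000
    outer loop
      vertex 0.0 6.2 0.0
      vertex 9.8 6.2 0.0
      vertex 0.0 0.0 0.0
    endloop
  endfacet
  facet normal 0.0000 0.0000 1.0000
    outer loop
      vertex 0.0 0.0 13.5
      vertex 9.8 0.0 13.5
      vertex 9.8 6.2 13.5
    endloop
  endfacet
  facet normal 0.0000 0.0000 1.0000
    outer loop
      vertex 0.0 0.0 13.5
      vertex 9.8 6.2 13.5
      vertex 0.0 6.2 13.5
    endloop
  endfacet
  facet normal 0.0000 -1.0000 0.0000
    outer loop
      vertex 0.0 0.0 0.0
      vertex 9.8 0.0 0.0
      vertex 9.8 0.0 13.5
    endloop
  endfacet
  facet normal 0.0000 -1.0000 0.0000
    outer loop
      vertex 0.0 0.0 0.0
      vertex 9.8 0.0 13.5
      vertex 0.0 0.0 13.5
    endloop
  endfacet
  facet normal 0.0000 1.0000 0.0000
    outer loop
      vertex 9.8 6.2 13.5
      vertex 9.8 6.2 0.0
      vertex 0.0 6.2 0.0
    endloop
  endfacet
  facet normal 0.0000 1.0000 0.0000
    outer loop
      vertex 0.0 6.2 13.5
      vertex 9.8 6.2 13.5
      vertex 0.0 6.2 0.0
    endloop
  endfacet
  facet normal -1.0000 0.0000 0.0000
    outer loop
      vertex 0.0 6.2 13.5
      vertex 0.0 6.2 0.0
      vertex 0.0 0.0 0.0
    endloop
  endfacet
  facet normal -1.0000 0.0000 0.0000
    outer loop
      vertex 0.0 0.0 13.5
      vertex 0.0 6.2 13.5
      vertex 0.0 0.0 0.0
    endloop
  endfacet
  facet normal 1.0000 0.0000 0.0000
    outer loop
      vertex 9.8 0.0 0.0
      vertex 9.8 6.2 0.0
      vertex 9.8 6.2 13.5
    endloop
  endfacet
  facet normal 1.0000 0.0000 0.0000
    outer loop
      vertex 9.8 0.0 0.0
      vertex 9.8 6.2 13.5
      vertex 9.8 0.0 13.5
    endloop
  endfacet
endsolid part

The G0 Z moves step by Δz≈3.4 mm. Every layer's G1 loop is the same polygon, so the solid is a straight extrusion of it from z=0 to z≈13.5. Closing with flat bottom and top caps and triangulating gives 12 facets — a rectangular box, roughly 9.8 × 6.2 mm footprint and 13.5 mm tall.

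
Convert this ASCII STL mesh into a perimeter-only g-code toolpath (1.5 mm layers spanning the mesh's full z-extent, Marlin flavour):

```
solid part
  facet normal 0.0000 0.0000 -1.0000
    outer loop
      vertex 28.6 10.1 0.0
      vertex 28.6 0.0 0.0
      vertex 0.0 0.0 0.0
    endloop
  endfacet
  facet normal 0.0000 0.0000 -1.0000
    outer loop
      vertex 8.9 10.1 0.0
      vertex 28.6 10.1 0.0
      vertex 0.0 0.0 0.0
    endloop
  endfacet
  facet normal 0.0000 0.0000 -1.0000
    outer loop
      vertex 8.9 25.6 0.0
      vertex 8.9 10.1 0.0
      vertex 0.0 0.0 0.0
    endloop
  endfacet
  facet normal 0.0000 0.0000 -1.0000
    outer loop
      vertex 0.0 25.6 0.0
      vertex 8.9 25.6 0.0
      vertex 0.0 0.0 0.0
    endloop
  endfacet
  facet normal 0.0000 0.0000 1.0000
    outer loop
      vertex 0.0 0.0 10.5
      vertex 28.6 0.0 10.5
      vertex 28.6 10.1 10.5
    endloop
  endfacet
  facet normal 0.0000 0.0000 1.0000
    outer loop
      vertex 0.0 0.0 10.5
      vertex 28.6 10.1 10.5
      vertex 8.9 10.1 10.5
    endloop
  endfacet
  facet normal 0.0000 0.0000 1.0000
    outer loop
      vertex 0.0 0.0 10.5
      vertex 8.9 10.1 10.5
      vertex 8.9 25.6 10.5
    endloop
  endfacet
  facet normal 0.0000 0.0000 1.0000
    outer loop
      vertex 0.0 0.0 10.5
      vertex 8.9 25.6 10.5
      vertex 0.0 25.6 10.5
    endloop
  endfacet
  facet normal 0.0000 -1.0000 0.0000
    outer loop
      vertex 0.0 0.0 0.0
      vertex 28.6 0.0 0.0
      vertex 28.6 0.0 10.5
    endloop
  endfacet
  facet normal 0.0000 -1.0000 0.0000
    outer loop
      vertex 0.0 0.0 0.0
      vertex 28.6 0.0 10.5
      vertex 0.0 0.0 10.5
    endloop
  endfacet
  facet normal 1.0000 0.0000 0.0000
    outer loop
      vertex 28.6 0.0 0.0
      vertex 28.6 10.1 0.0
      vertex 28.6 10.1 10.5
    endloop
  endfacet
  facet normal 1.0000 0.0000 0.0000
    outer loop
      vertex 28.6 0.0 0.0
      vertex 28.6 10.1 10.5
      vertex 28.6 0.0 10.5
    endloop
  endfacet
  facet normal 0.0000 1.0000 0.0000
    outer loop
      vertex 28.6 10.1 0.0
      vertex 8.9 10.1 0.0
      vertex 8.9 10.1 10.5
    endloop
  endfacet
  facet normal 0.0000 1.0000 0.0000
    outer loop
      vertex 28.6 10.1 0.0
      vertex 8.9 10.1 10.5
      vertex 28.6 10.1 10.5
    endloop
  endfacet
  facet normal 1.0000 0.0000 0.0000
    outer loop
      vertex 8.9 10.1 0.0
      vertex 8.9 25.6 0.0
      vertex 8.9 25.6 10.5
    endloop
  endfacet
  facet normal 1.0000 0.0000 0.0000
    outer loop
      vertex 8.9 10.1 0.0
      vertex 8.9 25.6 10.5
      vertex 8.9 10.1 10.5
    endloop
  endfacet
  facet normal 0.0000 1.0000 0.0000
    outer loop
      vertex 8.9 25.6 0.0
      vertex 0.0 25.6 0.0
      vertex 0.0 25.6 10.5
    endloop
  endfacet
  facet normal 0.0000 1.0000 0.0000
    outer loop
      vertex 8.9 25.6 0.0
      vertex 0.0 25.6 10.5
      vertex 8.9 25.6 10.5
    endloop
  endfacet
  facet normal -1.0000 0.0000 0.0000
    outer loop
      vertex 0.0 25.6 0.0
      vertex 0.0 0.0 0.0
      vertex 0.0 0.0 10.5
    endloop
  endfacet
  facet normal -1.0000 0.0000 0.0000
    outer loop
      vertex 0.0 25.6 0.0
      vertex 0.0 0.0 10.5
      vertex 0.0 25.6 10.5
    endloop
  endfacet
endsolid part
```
; perimeter-only toolpath
G21 ; units = mm
G90 ; absolute positioning
G28 ; home
; layer 1
G0 Z1.5
G0 X0.0 Y0.0
G1 X28.6 Y0.0
G1 X28.6 Y10.1
G1 X8.9 Y10.1
G1 X8.9 Y25.6
G1 X0.0 Y25.6
G1 X0.0 Y0.0
; layer 2
G0 Z3.0
G0 X0.0 Y0.0
G1 X28.6 Y0.0
G1 X28.6 Y10.1
G1 X8.9 Y10.1
G1 X8.9 Y25.6
G1 X0.0 Y25.6
G1 X0.0 Y0.0
; layer 3
G0 Z4.5
G0 X0.0 Y0.0
G1 X28.6 Y0.0
G1 X28.6 Y10.1
G1 X8.9 Y10.1
G1 X8.9 Y25.6
G1 X0.0 Y25.6
G1 X0.0 Y0.0
; layer 4
G0 Z6.0
G0 X0.0 Y0.0
G1 X28.6 Y0.0
G1 X28.6 Y10.1
G1 X8.9 Y10.1
G1 X8.9 Y25.6
G1 X0.0 Y25.6
G1 X0.0 Y0.0
; layer 5
G0 Z7.5
G0 X0.0 Y0.0
G1 X28.6 Y0.0
G1 X28.6 Y10.1
G1 X8.9 Y10.1
G1 X8.9 Y25.6
G1 X0.0 Y25.6
G1 X0.0 Y0.0
; layer 6
G0 Z9.0
G0 X0.0 Y0.0
G1 X28.6 Y0.0
G1 X28.6 Y10.1
G1 X8.9 Y10.1
G1 X8.9 Y25.6
G1 X0.0 Y25.6
G1 X0.0 Y0.0
; layer 7
G0 Z10.5
G0 X0.0 Y0.0
G1 X28.6 Y0.0
G1 X28.6 Y10.1
G1 X8.9 Y10.1
G1 X8.9 Y25.6
G1 X0.0 Y25.6
G1 X0.0 Y0.0
M2 ; end

The solid is an L-shaped prism: outer 28.6 × 25.6 mm, arm thicknesses ≈ 10.1 mm (horizontal) and 8.9 mm (vertical), extruded 10.5 mm in z. Slicing at Δz = 1.5 mm — 7 equal slices spanning the solid's height, so layer i sits at z = i·h/7 — gives 7 non-empty perimeters. Each is a 6-segment closed polygon; G0 lifts to the layer z and rapids to the start vertex, then G1 traces the edges.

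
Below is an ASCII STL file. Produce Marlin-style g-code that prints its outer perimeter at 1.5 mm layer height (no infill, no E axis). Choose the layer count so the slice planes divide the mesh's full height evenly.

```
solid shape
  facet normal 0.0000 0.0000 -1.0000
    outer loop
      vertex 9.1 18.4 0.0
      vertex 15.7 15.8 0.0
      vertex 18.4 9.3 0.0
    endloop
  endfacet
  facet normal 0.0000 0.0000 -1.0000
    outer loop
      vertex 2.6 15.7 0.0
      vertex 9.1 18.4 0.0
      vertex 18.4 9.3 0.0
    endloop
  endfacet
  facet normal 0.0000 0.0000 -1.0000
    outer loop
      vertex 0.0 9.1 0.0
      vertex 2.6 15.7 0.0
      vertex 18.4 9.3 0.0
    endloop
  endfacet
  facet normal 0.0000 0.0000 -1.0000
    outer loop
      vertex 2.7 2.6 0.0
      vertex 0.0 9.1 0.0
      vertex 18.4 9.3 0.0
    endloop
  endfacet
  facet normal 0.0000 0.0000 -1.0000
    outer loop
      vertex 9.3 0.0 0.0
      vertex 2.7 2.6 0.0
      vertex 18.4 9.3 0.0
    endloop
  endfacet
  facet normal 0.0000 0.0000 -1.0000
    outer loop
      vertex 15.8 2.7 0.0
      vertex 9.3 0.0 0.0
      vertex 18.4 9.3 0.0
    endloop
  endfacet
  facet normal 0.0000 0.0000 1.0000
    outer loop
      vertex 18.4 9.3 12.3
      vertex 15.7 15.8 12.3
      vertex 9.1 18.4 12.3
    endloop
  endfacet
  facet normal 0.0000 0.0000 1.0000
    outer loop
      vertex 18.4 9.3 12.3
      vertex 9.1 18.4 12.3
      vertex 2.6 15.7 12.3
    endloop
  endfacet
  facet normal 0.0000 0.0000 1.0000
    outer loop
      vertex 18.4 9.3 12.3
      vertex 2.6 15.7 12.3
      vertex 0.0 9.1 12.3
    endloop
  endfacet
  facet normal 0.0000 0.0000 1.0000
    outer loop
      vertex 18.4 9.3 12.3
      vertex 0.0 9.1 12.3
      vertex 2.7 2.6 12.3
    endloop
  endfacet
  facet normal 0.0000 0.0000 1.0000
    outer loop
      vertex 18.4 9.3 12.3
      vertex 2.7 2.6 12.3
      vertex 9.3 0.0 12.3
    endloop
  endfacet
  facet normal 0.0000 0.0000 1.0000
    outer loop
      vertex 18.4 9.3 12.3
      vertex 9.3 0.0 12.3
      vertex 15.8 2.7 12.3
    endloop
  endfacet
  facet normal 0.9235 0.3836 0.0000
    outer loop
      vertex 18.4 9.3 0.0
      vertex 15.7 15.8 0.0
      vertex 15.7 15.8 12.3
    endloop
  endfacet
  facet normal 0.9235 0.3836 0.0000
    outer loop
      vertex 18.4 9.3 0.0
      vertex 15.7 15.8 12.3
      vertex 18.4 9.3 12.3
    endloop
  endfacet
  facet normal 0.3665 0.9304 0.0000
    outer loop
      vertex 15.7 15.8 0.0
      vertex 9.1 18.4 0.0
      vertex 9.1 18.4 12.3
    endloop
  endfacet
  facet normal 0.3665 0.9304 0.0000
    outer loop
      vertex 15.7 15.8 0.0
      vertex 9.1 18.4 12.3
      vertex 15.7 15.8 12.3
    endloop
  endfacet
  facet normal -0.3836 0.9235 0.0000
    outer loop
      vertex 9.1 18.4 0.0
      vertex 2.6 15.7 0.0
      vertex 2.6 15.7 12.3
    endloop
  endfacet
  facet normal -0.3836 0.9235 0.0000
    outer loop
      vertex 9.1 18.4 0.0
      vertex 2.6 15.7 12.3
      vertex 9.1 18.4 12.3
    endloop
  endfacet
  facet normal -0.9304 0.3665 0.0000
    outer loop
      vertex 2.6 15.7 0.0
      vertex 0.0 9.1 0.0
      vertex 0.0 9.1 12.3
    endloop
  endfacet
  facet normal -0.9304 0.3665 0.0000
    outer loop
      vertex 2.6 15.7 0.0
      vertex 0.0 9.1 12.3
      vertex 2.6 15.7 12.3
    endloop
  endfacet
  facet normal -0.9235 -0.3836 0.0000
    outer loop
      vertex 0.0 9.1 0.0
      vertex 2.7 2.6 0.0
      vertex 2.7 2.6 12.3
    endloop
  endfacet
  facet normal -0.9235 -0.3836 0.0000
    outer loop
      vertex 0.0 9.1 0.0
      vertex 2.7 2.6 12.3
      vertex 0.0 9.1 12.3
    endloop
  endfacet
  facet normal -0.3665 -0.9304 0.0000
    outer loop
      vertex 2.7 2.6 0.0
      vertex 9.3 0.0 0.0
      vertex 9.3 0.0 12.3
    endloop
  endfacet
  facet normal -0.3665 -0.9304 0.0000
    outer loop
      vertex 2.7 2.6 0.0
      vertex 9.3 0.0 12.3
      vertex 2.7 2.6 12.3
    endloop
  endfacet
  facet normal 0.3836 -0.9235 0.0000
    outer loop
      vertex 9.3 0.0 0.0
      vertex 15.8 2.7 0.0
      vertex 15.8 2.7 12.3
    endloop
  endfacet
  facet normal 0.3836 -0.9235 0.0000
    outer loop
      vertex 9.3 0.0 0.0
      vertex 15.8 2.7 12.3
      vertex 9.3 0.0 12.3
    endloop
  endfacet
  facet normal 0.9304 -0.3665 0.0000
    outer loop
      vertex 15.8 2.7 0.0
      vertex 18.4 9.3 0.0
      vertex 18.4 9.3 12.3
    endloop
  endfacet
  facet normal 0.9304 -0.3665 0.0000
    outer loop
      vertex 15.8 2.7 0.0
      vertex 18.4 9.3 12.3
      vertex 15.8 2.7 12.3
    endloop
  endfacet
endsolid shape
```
; perimeter-only toolpath
G21 ; units = mm
G90 ; absolute positioning
G28 ; home
; layer 1
G0 Z1.5
G0 X18.4 Y9.3
G1 X15.7 Y15.8
G1 X9.1 Y18.4
G1 X2.6 Y15.7
G1 X0.0 Y9.1
G1 X2.7 Y2.6
G1 X9.3 Y0.0
G1 X15.8 Y2.7
G1 X18.4 Y9.3
; layer 2
G0 Z3.1
G0 X18.4 Y9.3
G1 X15.7 Y15.8
G1 X9.1 Y18.4
G1 X2.6 Y15.7
G1 X0.0 Y9.1
G1 X2.7 Y2.6
G1 X9.3 Y0.0
G1 X15.8 Y2.7
G1 X18.4 Y9.3
; layer 3
G0 Z4.6
G0 X18.4 Y9.3
G1 X15.7 Y15.8
G1 X9.1 Y18.4
G1 X2.6 Y15.7
G1 X0.0 Y9.1
G1 X2.7 Y2.6
G1 X9.3 Y0.0
G1 X15.8 Y2.7
G1 X18.4 Y9.3
; layer 4
G0 Z6.2
G0 X18.4 Y9.3
G1 X15.7 Y15.8
G1 X9.1 Y18.4
G1 X2.6 Y15.7
G1 X0.0 Y9.1
G1 X2.7 Y2.6
G1 X9.3 Y0.0
G1 X15.8 Y2.7
G1 X18.4 Y9.3
; layer 5
G0 Z7.7
G0 X18.4 Y9.3
G1 X15.7 Y15.8
G1 X9.1 Y18.4
G1 X2.6 Y15.7
G1 X0.0 Y9.1
G1 X2.7 Y2.6
G1 X9.3 Y0.0
G1 X15.8 Y2.7
G1 X18.4 Y9.3
; layer 6
G0 Z9.2
G0 X18.4 Y9.3
G1 X15.7 Y15.8
G1 X9.1 Y18.4
G1 X2.6 Y15.7
G1 X0.0 Y9.1
G1 X2.7 Y2.6
G1 X9.3 Y0.0
G1 X15.8 Y2.7
G1 X18.4 Y9.3
; layer 7
G0 Z10.8
G0 X18.4 Y9.3
G1 X15.7 Y15.8
G1 X9.1 Y18.4
G1 X2.6 Y15.7
G1 X0.0 Y9.1
G1 X2.7 Y2.6
G1 X9.3 Y0.0
G1 X15.8 Y2.7
G1 X18.4 Y9.3
; layer 8
G0 Z12.3
G0 X18.4 Y9.3
G1 X15.7 Y15.8
G1 X9.1 Y18.4
G1 X2.6 Y15.7
G1 X0.0 Y9.1
G1 X2.7 Y2.6
G1 X9.3 Y0.0
G1 X15.8 Y2.7
G1 X18.4 Y9.3
M2 ; end

The solid is a regular 8-sided prism (a cylinder approximated with 8 flat sides), circumscribed radius ≈ 9.2 mm, height ≈ 12.3 mm. Slicing at Δz = 1.5 mm — 8 equal slices spanning the solid's height, so layer i sits at z = i·h/8 — gives 8 non-empty perimeters. Each is a 8-segment closed polygon; G0 lifts to the layer z and rapids to the start vertex, then G1 traces the edges.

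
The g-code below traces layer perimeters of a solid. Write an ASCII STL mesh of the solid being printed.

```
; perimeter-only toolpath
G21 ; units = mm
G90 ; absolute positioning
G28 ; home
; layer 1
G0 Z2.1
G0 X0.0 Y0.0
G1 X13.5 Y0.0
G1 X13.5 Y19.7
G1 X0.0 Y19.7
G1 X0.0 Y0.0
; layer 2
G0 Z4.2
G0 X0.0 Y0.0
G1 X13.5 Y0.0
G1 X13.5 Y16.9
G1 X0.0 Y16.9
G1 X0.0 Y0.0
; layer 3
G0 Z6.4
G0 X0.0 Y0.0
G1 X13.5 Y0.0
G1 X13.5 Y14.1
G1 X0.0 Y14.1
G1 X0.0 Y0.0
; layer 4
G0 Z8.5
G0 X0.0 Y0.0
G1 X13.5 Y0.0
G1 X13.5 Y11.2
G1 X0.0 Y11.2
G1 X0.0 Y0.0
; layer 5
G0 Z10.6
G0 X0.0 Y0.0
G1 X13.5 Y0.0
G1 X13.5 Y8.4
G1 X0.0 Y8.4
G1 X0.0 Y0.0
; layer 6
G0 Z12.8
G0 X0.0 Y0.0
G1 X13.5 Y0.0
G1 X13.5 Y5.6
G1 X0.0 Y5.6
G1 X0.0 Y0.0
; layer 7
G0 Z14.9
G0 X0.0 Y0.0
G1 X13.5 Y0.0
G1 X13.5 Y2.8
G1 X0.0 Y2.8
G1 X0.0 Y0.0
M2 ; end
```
solid part
  facet normal 0.0000 0.0000 -1.0000
    outer loop
      vertex 13.5 22.5 0.0
      vertex 13.5 0.0 0.0
      vertex 0.0 0.0 0.0
    endloop
  endfacet
  facet normal 0.0000 0.0000 -1.0000
    outer loop
      vertex 0.0 22.5 0.0
      vertex 13.5 22.5 0.0
      vertex 0.0 0.0 0.0
    endloop
  endfacet
  facet normal 0.0000 -1.0000 0.0000
    outer loop
      vertex 0.0 0.0 0.0
      vertex 13.5 0.0 0.0
      vertex 13.5 0.0 17.0
    endloop
  endfacet
  facet normal 0.0000 -1.0000 0.0000
    outer loop
      vertex 0.0 0.0 0.0
      vertex 13.5 0.0 17.0
      vertex 0.0 0.0 17.0
    endloop
  endfacet
  facet normal 0.0000 0.6028 0.7979
    outer loop
      vertex 0.0 0.0 17.0
      vertex 13.5 0.0 17.0
      vertex 13.5 22.5 0.0
    endloop
  endfacet
  facet normal 0.0000 0.6028 0.7979
    outer loop
      vertex 0.0 0.0 17.0
      vertex 13.5 22.5 0.0
      vertex 0.0 22.5 0.0
    endloop
  endfacet
  facet normal -1.0000 0.0000 0.0000
    outer loop
      vertex 0.0 0.0 17.0
      vertex 0.0 22.5 0.0
      vertex 0.0 0.0 0.0
    endloop
  endfacet
  facet normal 1.0000 0.0000 0.0000
    outer loop
      vertex 13.5 0.0 0.0
      vertex 13.5 22.5 0.0
      vertex 13.5 0.0 17.0
    endloop
  endfacet
endsolid part

The G0 Z moves step by Δz≈2.1 mm. The G1 loops shrink linearly with z, so the solid tapers from its base footprint up to z≈17. Closing with a flat bottom cap and the tapered top and triangulating gives 8 facets — a wedge (ramp): 13.5 × 22.5 mm base, rising to 17 mm along the y=0 edge and sloping linearly to z=0 at y=22.5.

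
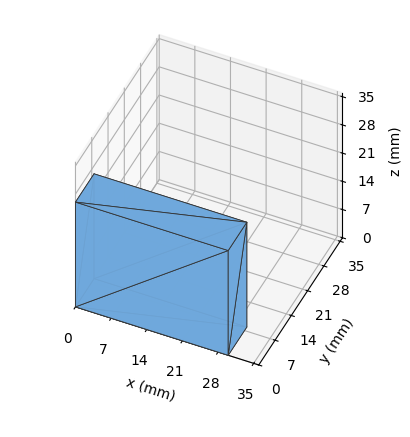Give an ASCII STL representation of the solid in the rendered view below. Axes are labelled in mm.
Reading the render: the shape is a rectangular box, roughly 30 × 8 mm footprint and 26 mm tall (dimensions read to the nearest mm from the axis ticks). For the STL, each face is triangulated and given an outward normal.

solid part
  facet normal 0.0000 0.0000 -1.0000
    outer loop
      vertex 30.00 8.00 0.00
      vertex 30.00 0.00 0.00
      vertex 0.00 0.00 0.00
    endloop
  endfacet
  facet normal 0.0000 0.0000 -1.0000
    outer loop
      vertex 0.00 8.00 0.00
      vertex 30.00 8.00 0.00
      vertex 0.00 0.00 0.00
    endloop
  endfacet
  facet normal 0.0000 0.0000 1.0000
    outer loop
      vertex 0.00 0.00 26.00
      vertex 30.00 0.00 26.00
      vertex 30.00 8.00 26.00
    endloop
  endfacet
  facet normal 0.0000 0.0000 1.0000
    outer loop
      vertex 0.00 0.00 26.00
      vertex 30.00 8.00 26.00
      vertex 0.00 8.00 26.00
    endloop
  endfacet
  facet normal 0.0000 -1.0000 0.0000
    outer loop
      vertex 0.00 0.00 0.00
      vertex 30.00 0.00 0.00
      vertex 30.00 0.00 26.00
    endloop
  endfacet
  facet normal 0.0000 -1.0000 0.0000
    outer loop
      vertex 0.00 0.00 0.00
      vertex 30.00 0.00 26.00
      vertex 0.00 0.00 26.00
    endloop
  endfacet
  facet normal 0.0000 1.0000 0.0000
    outer loop
      vertex 30.00 8.00 26.00
      vertex 30.00 8.00 0.00
      vertex 0.00 8.00 0.00
    endloop
  endfacet
  facet normal 0.0000 1.0000 0.0000
    outer loop
      vertex 0.00 8.00 26.00
      vertex 30.00 8.00 26.00
      vertex 0.00 8.00 0.00
    endloop
  endfacet
  facet normal -1.0000 0.0000 0.0000
    outer loop
      vertex 0.00 8.00 26.00
      vertex 0.00 8.00 0.00
      vertex 0.00 0.00 0.00
    endloop
  endfacet
  facet normal -1.0000 0.0000 0.0000
    outer loop
      vertex 0.00 0.00 26.00
      vertex 0.00 8.00 26.00
      vertex 0.00 0.00 0.00
    endloop
  endfacet
  facet normal 1.0000 0.0000 0.0000
    outer loop
      vertex 30.00 0.00 0.00
      vertex 30.00 8.00 0.00
      vertex 30.00 8.00 26.00
    endloop
  endfacet
  facet normal 1.0000 0.0000 0.0000
    outer loop
      vertex 30.00 0.00 0.00
      vertex 30.00 8.00 26.00
      vertex 30.00 0.00 26.00
    endloop
  endfacet
endsolid part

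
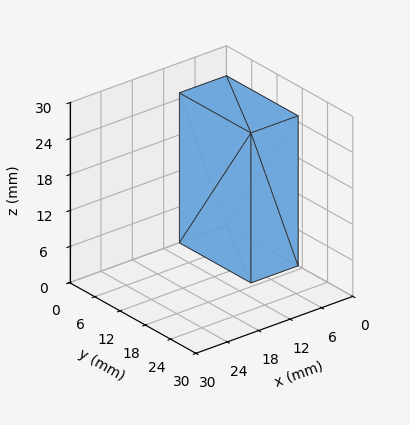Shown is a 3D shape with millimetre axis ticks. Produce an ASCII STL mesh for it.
Reading the render: the shape is a rectangular box, roughly 9 × 17 mm footprint and 25 mm tall (dimensions read to the nearest mm from the axis ticks). For the STL, each face is triangulated and given an outward normal.

solid part
  facet normal 0.0000 0.0000 -1.0000
    outer loop
      vertex 9.00 17.00 0.00
      vertex 9.00 0.00 0.00
      vertex 0.00 0.00 0.00
    endloop
  endfacet
  facet normal 0.0000 0.0000 -1.0000
    outer loop
      vertex 0.00 17.00 0.00
      vertex 9.00 17.00 0.00
      vertex 0.00 0.00 0.00
    endloop
  endfacet
  facet normal 0.0000 0.0000 1.0000
    outer loop
      vertex 0.00 0.00 25.00
      vertex 9.00 0.00 25.00
      vertex 9.00 17.00 25.00
    endloop
  endfacet
  facet normal 0.0000 0.0000 1.0000
    outer loop
      vertex 0.00 0.00 25.00
      vertex 9.00 17.00 25.00
      vertex 0.00 17.00 25.00
    endloop
  endfacet
  facet normal 0.0000 -1.0000 0.0000
    outer loop
      vertex 0.00 0.00 0.00
      vertex 9.00 0.00 0.00
      vertex 9.00 0.00 25.00
    endloop
  endfacet
  facet normal 0.0000 -1.0000 0.0000
    outer loop
      vertex 0.00 0.00 0.00
      vertex 9.00 0.00 25.00
      vertex 0.00 0.00 25.00
    endloop
  endfacet
  facet normal 0.0000 1.0000 0.0000
    outer loop
      vertex 9.00 17.00 25.00
      vertex 9.00 17.00 0.00
      vertex 0.00 17.00 0.00
    endloop
  endfacet
  facet normal 0.0000 1.0000 0.0000
    outer loop
      vertex 0.00 17.00 25.00
      vertex 9.00 17.00 25.00
      vertex 0.00 17.00 0.00
    endloop
  endfacet
  facet normal -1.0000 0.0000 0.0000
    outer loop
      vertex 0.00 17.00 25.00
      vertex 0.00 17.00 0.00
      vertex 0.00 0.00 0.00
    endloop
  endfacet
  facet normal -1.0000 0.0000 0.0000
    outer loop
      vertex 0.00 0.00 25.00
      vertex 0.00 17.00 25.00
      vertex 0.00 0.00 0.00
    endloop
  endfacet
  facet normal 1.0000 0.0000 0.0000
    outer loop
      vertex 9.00 0.00 0.00
      vertex 9.00 17.00 0.00
      vertex 9.00 17.00 25.00
    endloop
  endfacet
  facet normal 1.0000 0.0000 0.0000
    outer loop
      vertex 9.00 0.00 0.00
      vertex 9.00 17.00 25.00
      vertex 9.00 0.00 25.00
    endloop
  endfacet
endsolid part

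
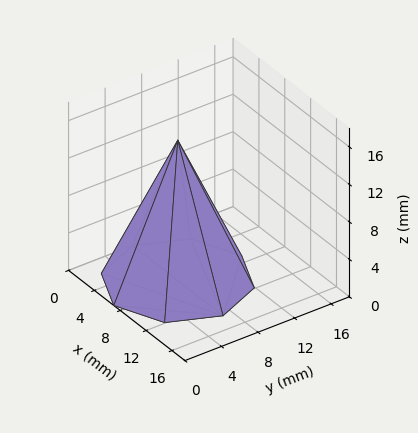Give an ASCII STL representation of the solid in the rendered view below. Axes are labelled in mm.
Reading the render: the shape is a regular 8-sided pyramid, base circumscribed radius ≈ 7 mm, apex at z ≈ 15 mm (dimensions read to the nearest mm from the axis ticks). For the STL, each face is triangulated and given an outward normal.

solid part
  facet normal 0.0000 0.0000 -1.0000
    outer loop
      vertex 7.0 14.0 0.0
      vertex 11.9 11.9 0.0
      vertex 14.0 7.0 0.0
    endloop
  endfacet
  facet normal 0.0000 0.0000 -1.0000
    outer loop
      vertex 2.1 11.9 0.0
      vertex 7.0 14.0 0.0
      vertex 14.0 7.0 0.0
    endloop
  endfacet
  facet normal 0.0000 0.0000 -1.0000
    outer loop
      vertex 0.0 7.0 0.0
      vertex 2.1 11.9 0.0
      vertex 14.0 7.0 0.0
    endloop
  endfacet
  facet normal 0.0000 0.0000 -1.0000
    outer loop
      vertex 2.1 2.1 0.0
      vertex 0.0 7.0 0.0
      vertex 14.0 7.0 0.0
    endloop
  endfacet
  facet normal 0.0000 0.0000 -1.0000
    outer loop
      vertex 7.0 0.0 0.0
      vertex 2.1 2.1 0.0
      vertex 14.0 7.0 0.0
    endloop
  endfacet
  facet normal 0.0000 0.0000 -1.0000
    outer loop
      vertex 11.9 2.1 0.0
      vertex 7.0 0.0 0.0
      vertex 14.0 7.0 0.0
    endloop
  endfacet
  facet normal 0.8447 0.3620 0.3942
    outer loop
      vertex 14.0 7.0 0.0
      vertex 11.9 11.9 0.0
      vertex 7.0 7.0 15.0
    endloop
  endfacet
  facet normal 0.3620 0.8447 0.3942
    outer loop
      vertex 11.9 11.9 0.0
      vertex 7.0 14.0 0.0
      vertex 7.0 7.0 15.0
    endloop
  endfacet
  facet normal -0.3620 0.8447 0.3942
    outer loop
      vertex 7.0 14.0 0.0
      vertex 2.1 11.9 0.0
      vertex 7.0 7.0 15.0
    endloop
  endfacet
  facet normal -0.8447 0.3620 0.3942
    outer loop
      vertex 2.1 11.9 0.0
      vertex 0.0 7.0 0.0
      vertex 7.0 7.0 15.0
    endloop
  endfacet
  facet normal -0.8447 -0.3620 0.3942
    outer loop
      vertex 0.0 7.0 0.0
      vertex 2.1 2.1 0.0
      vertex 7.0 7.0 15.0
    endloop
  endfacet
  facet normal -0.3620 -0.8447 0.3942
    outer loop
      vertex 2.1 2.1 0.0
      vertex 7.0 0.0 0.0
      vertex 7.0 7.0 15.0
    endloop
  endfacet
  facet normal 0.3620 -0.8447 0.3942
    outer loop
      vertex 7.0 0.0 0.0
      vertex 11.9 2.1 0.0
      vertex 7.0 7.0 15.0
    endloop
  endfacet
  facet normal 0.8447 -0.3620 0.3942
    outer loop
      vertex 11.9 2.1 0.0
      vertex 14.0 7.0 0.0
      vertex 7.0 7.0 15.0
    endloop
  endfacet
endsolid part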